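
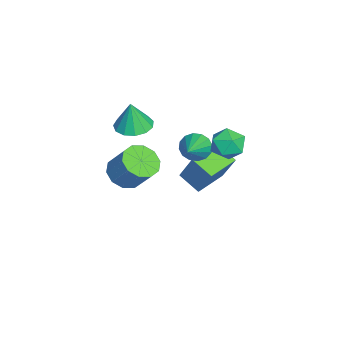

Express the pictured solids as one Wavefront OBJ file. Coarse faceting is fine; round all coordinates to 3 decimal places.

v 0.255 2.663 0.953
v 1.177 2.71 1.276
v 0.083 1.25 1.644
v 1.005 1.297 1.967
v 0.327 1.897 2.335
v 0.433 2.771 1.908
v 0.827 1.189 1.012
v 0.933 2.063 0.585
v 1.53 1.799 1.313
v 1.221 2.236 2.131
v 0.039 1.724 0.789
v -0.27 2.161 1.607
v -0.807 0.332 0.016
v -0.413 0.499 -0.695
v 0.927 0.108 0.924
v -0.464 0.881 -0.504
v -0.606 1.115 -0.173
v -0.803 1.14 0.208
v -1 0.948 0.538
v -1.146 0.591 0.728
v -1.201 0.165 0.727
v -1.15 -0.216 0.536
v -1.007 -0.451 0.205
v -0.811 -0.475 -0.176
v -0.613 -0.284 -0.506
v -0.468 0.073 -0.696
v -2.055 -0.573 -3.107
v -1.277 0.124 -1.273
v -3.48 0.492 -2.906
v -2.702 1.189 -1.073
v -1.398 0.431 -3.767
v -0.62 1.128 -1.934
v -2.823 1.496 -3.567
v -2.045 2.193 -1.733
v 3.007 -2.562 0.858
v 3.621 -2.06 0.265
v 4.206 -1.236 1.569
v 3.593 -1.738 2.162
v 3.096 -1.747 0.303
v 3.682 -0.923 1.607
v 2.538 -1.745 0.553
v 3.124 -0.922 1.857
v 2.158 -2.056 0.919
v 2.744 -1.232 2.224
v 2.103 -2.559 1.262
v 2.689 -1.736 2.567
v 2.394 -3.064 1.451
v 2.979 -2.24 2.755
v 2.918 -3.377 1.413
v 3.504 -2.553 2.717
v 3.476 -3.378 1.163
v 4.062 -2.555 2.467
v 3.856 -3.068 0.796
v 4.442 -2.244 2.101
v 3.911 -2.564 0.453
v 4.497 -1.741 1.758
v -1.366 -2.73 1.007
v -0.448 -3.082 0.884
v -1.194 -2.85 2.633
v -0.4 -2.527 0.92
v -0.659 -2.037 0.984
v -1.142 -1.767 1.054
v -1.696 -1.802 1.11
v -2.145 -2.133 1.133
v -2.347 -2.653 1.116
v -2.237 -3.197 1.064
v -1.85 -3.593 0.994
v -1.31 -3.715 0.928
v -0.787 -3.525 0.887
f 1 12 6
f 1 6 2
f 1 2 8
f 1 8 11
f 1 11 12
f 2 6 10
f 6 12 5
f 12 11 3
f 11 8 7
f 8 2 9
f 4 10 5
f 4 5 3
f 4 3 7
f 4 7 9
f 4 9 10
f 5 10 6
f 3 5 12
f 7 3 11
f 9 7 8
f 10 9 2
f 14 13 16
f 14 16 15
f 16 13 17
f 16 17 15
f 17 13 18
f 17 18 15
f 18 13 19
f 18 19 15
f 19 13 20
f 19 20 15
f 20 13 21
f 20 21 15
f 21 13 22
f 21 22 15
f 22 13 23
f 22 23 15
f 23 13 24
f 23 24 15
f 24 13 25
f 24 25 15
f 25 13 26
f 25 26 15
f 26 13 14
f 26 14 15
f 28 30 27
f 31 28 27
f 27 30 29
f 29 31 27
f 28 34 30
f 32 28 31
f 32 34 28
f 30 34 29
f 33 31 29
f 29 34 33
f 33 32 31
f 34 32 33
f 36 35 39
f 36 39 37
f 37 39 40
f 37 40 38
f 39 35 41
f 39 41 40
f 40 41 42
f 40 42 38
f 41 35 43
f 41 43 42
f 42 43 44
f 42 44 38
f 43 35 45
f 43 45 44
f 44 45 46
f 44 46 38
f 45 35 47
f 45 47 46
f 46 47 48
f 46 48 38
f 47 35 49
f 47 49 48
f 48 49 50
f 48 50 38
f 49 35 51
f 49 51 50
f 50 51 52
f 50 52 38
f 51 35 53
f 51 53 52
f 52 53 54
f 52 54 38
f 53 35 55
f 53 55 54
f 54 55 56
f 54 56 38
f 55 35 36
f 55 36 56
f 56 36 37
f 56 37 38
f 58 57 60
f 58 60 59
f 60 57 61
f 60 61 59
f 61 57 62
f 61 62 59
f 62 57 63
f 62 63 59
f 63 57 64
f 63 64 59
f 64 57 65
f 64 65 59
f 65 57 66
f 65 66 59
f 66 57 67
f 66 67 59
f 67 57 68
f 67 68 59
f 68 57 69
f 68 69 59
f 69 57 58
f 69 58 59



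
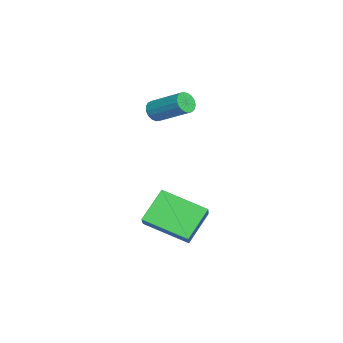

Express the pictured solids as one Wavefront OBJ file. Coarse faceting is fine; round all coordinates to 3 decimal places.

v 0.998 -2.764 -1.366
v 2.037 -2.692 -0.431
v 1.521 -0.769 -2.101
v 2.56 -0.697 -1.165
v 2.1 -3.483 -2.535
v 3.139 -3.411 -1.599
v 2.623 -1.488 -3.269
v 3.662 -1.416 -2.334
v -1.503 -3.371 2.345
v -1.121 -3.274 1.933
v -0.415 -1.852 2.922
v -0.797 -1.949 3.335
v -1.335 -3.118 1.863
v -0.628 -1.697 2.852
v -1.586 -3.021 1.903
v -0.88 -1.6 2.892
v -1.819 -3.004 2.044
v -1.113 -1.583 3.033
v -1.979 -3.071 2.255
v -1.273 -1.65 3.244
v -2.031 -3.206 2.486
v -1.324 -1.785 3.475
v -1.961 -3.379 2.685
v -1.255 -1.958 3.674
v -1.787 -3.55 2.806
v -1.08 -2.129 3.795
v -1.547 -3.68 2.822
v -0.841 -2.259 3.811
v -1.298 -3.739 2.729
v -0.591 -2.318 3.718
v -1.095 -3.714 2.547
v -0.389 -2.293 3.536
v -0.986 -3.61 2.32
v -0.28 -2.189 3.309
v -0.996 -3.451 2.098
v -0.289 -2.03 3.087
f 2 4 1
f 5 2 1
f 1 4 3
f 3 5 1
f 2 8 4
f 6 2 5
f 6 8 2
f 4 8 3
f 7 5 3
f 3 8 7
f 7 6 5
f 8 6 7
f 10 9 13
f 10 13 11
f 11 13 14
f 11 14 12
f 13 9 15
f 13 15 14
f 14 15 16
f 14 16 12
f 15 9 17
f 15 17 16
f 16 17 18
f 16 18 12
f 17 9 19
f 17 19 18
f 18 19 20
f 18 20 12
f 19 9 21
f 19 21 20
f 20 21 22
f 20 22 12
f 21 9 23
f 21 23 22
f 22 23 24
f 22 24 12
f 23 9 25
f 23 25 24
f 24 25 26
f 24 26 12
f 25 9 27
f 25 27 26
f 26 27 28
f 26 28 12
f 27 9 29
f 27 29 28
f 28 29 30
f 28 30 12
f 29 9 31
f 29 31 30
f 30 31 32
f 30 32 12
f 31 9 33
f 31 33 32
f 32 33 34
f 32 34 12
f 33 9 35
f 33 35 34
f 34 35 36
f 34 36 12
f 35 9 10
f 35 10 36
f 36 10 11
f 36 11 12



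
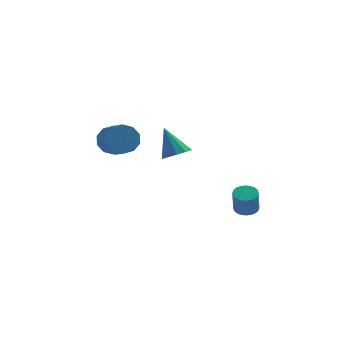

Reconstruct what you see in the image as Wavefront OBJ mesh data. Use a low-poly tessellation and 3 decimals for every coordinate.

v 2.881 -0.503 -2.471
v 3.468 -0.452 -2.447
v 3.466 -0.966 -1.286
v 2.879 -1.017 -1.309
v 3.402 -0.25 -2.358
v 3.4 -0.764 -1.197
v 3.256 -0.087 -2.286
v 3.255 -0.601 -1.125
v 3.054 0.013 -2.242
v 3.052 -0.501 -1.081
v 2.825 0.034 -2.233
v 2.823 -0.48 -1.072
v 2.604 -0.026 -2.26
v 2.602 -0.541 -1.099
v 2.426 -0.159 -2.319
v 2.424 -0.674 -1.158
v 2.317 -0.345 -2.401
v 2.315 -0.859 -1.24
v 2.294 -0.554 -2.494
v 2.292 -1.068 -1.333
v 2.36 -0.756 -2.583
v 2.358 -1.27 -1.422
v 2.505 -0.919 -2.655
v 2.504 -1.433 -1.494
v 2.708 -1.019 -2.699
v 2.706 -1.533 -1.538
v 2.937 -1.04 -2.708
v 2.935 -1.554 -1.547
v 3.158 -0.979 -2.681
v 3.156 -1.494 -1.52
v 3.336 -0.846 -2.622
v 3.334 -1.361 -1.461
v 3.445 -0.661 -2.54
v 3.443 -1.175 -1.379
v -3.374 0.831 0.989
v -2.974 1.314 1.577
v -2.387 0.192 2.1
v -2.786 -0.291 1.511
v -3.442 1.163 1.779
v -2.855 0.041 2.302
v -3.884 0.885 1.679
v -3.297 -0.237 2.201
v -4.131 0.587 1.315
v -3.544 -0.535 1.837
v -4.088 0.381 0.826
v -3.501 -0.741 1.349
v -3.773 0.348 0.4
v -3.186 -0.774 0.923
v -3.305 0.499 0.198
v -2.718 -0.623 0.721
v -2.863 0.777 0.299
v -2.276 -0.345 0.821
v -2.616 1.075 0.663
v -2.029 -0.047 1.185
v -2.659 1.281 1.151
v -2.072 0.159 1.674
v -0.156 -1.551 1.167
v 0.517 -1.611 1.493
v -0.804 -1.069 2.593
v 0.476 -1.18 1.328
v 0.193 -0.891 1.102
v -0.222 -0.854 0.9
v -0.613 -1.083 0.8
v -0.828 -1.491 0.84
v -0.787 -1.923 1.005
v -0.504 -2.212 1.232
v -0.089 -2.249 1.433
v 0.301 -2.02 1.533
f 2 1 5
f 2 5 3
f 3 5 6
f 3 6 4
f 5 1 7
f 5 7 6
f 6 7 8
f 6 8 4
f 7 1 9
f 7 9 8
f 8 9 10
f 8 10 4
f 9 1 11
f 9 11 10
f 10 11 12
f 10 12 4
f 11 1 13
f 11 13 12
f 12 13 14
f 12 14 4
f 13 1 15
f 13 15 14
f 14 15 16
f 14 16 4
f 15 1 17
f 15 17 16
f 16 17 18
f 16 18 4
f 17 1 19
f 17 19 18
f 18 19 20
f 18 20 4
f 19 1 21
f 19 21 20
f 20 21 22
f 20 22 4
f 21 1 23
f 21 23 22
f 22 23 24
f 22 24 4
f 23 1 25
f 23 25 24
f 24 25 26
f 24 26 4
f 25 1 27
f 25 27 26
f 26 27 28
f 26 28 4
f 27 1 29
f 27 29 28
f 28 29 30
f 28 30 4
f 29 1 31
f 29 31 30
f 30 31 32
f 30 32 4
f 31 1 33
f 31 33 32
f 32 33 34
f 32 34 4
f 33 1 2
f 33 2 34
f 34 2 3
f 34 3 4
f 36 35 39
f 36 39 37
f 37 39 40
f 37 40 38
f 39 35 41
f 39 41 40
f 40 41 42
f 40 42 38
f 41 35 43
f 41 43 42
f 42 43 44
f 42 44 38
f 43 35 45
f 43 45 44
f 44 45 46
f 44 46 38
f 45 35 47
f 45 47 46
f 46 47 48
f 46 48 38
f 47 35 49
f 47 49 48
f 48 49 50
f 48 50 38
f 49 35 51
f 49 51 50
f 50 51 52
f 50 52 38
f 51 35 53
f 51 53 52
f 52 53 54
f 52 54 38
f 53 35 55
f 53 55 54
f 54 55 56
f 54 56 38
f 55 35 36
f 55 36 56
f 56 36 37
f 56 37 38
f 58 57 60
f 58 60 59
f 60 57 61
f 60 61 59
f 61 57 62
f 61 62 59
f 62 57 63
f 62 63 59
f 63 57 64
f 63 64 59
f 64 57 65
f 64 65 59
f 65 57 66
f 65 66 59
f 66 57 67
f 66 67 59
f 67 57 68
f 67 68 59
f 68 57 58
f 68 58 59



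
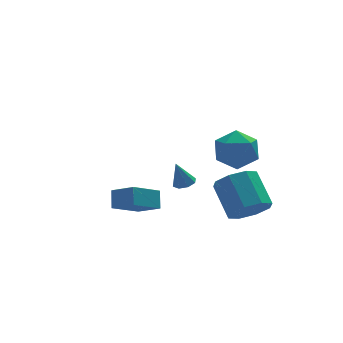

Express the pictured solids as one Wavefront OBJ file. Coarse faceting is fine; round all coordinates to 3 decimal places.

v 0.37 2.535 -1.419
v 0.935 2.536 -1.248
v -0.03 2.605 -0.101
v 0.775 2.952 -1.318
v 0.379 3.124 -1.448
v -0.023 2.951 -1.561
v -0.194 2.534 -1.591
v -0.035 2.118 -1.52
v 0.362 1.946 -1.391
v 0.764 2.119 -1.278
v 1.704 -2.812 -0.433
v 2.225 -2.185 -1.142
v 2.037 -0.642 0.084
v 1.516 -1.268 0.793
v 1.407 -2.188 -1.263
v 1.22 -0.645 -0.037
v 0.763 -2.556 -0.898
v 0.576 -1.013 0.328
v 0.67 -3.074 -0.261
v 0.483 -1.531 0.965
v 1.183 -3.438 0.276
v 0.995 -1.895 1.502
v 2 -3.435 0.397
v 1.813 -1.892 1.623
v 2.644 -3.067 0.032
v 2.457 -1.524 1.258
v 2.737 -2.549 -0.605
v 2.55 -1.006 0.621
v -4.067 -4.027 1.808
v -3.887 -3.403 2.528
v -4.792 -3.13 1.21
v -4.612 -2.505 1.93
v -2.708 -3.475 0.99
v -2.528 -2.85 1.71
v -3.433 -2.577 0.392
v -3.253 -1.953 1.112
v 0.51 -2.415 3.101
v 1.603 -2.723 3.107
v 0.197 -3.497 4.553
v 1.29 -3.805 4.559
v 0.998 -2.745 4.842
v 1.191 -2.076 3.945
v 0.609 -4.144 3.715
v 0.802 -3.475 2.818
v 1.664 -3.792 3.487
v 1.904 -2.927 4.183
v -0.104 -3.293 3.477
v 0.136 -2.428 4.173
f 2 1 4
f 2 4 3
f 4 1 5
f 4 5 3
f 5 1 6
f 5 6 3
f 6 1 7
f 6 7 3
f 7 1 8
f 7 8 3
f 8 1 9
f 8 9 3
f 9 1 10
f 9 10 3
f 10 1 2
f 10 2 3
f 12 11 15
f 12 15 13
f 13 15 16
f 13 16 14
f 15 11 17
f 15 17 16
f 16 17 18
f 16 18 14
f 17 11 19
f 17 19 18
f 18 19 20
f 18 20 14
f 19 11 21
f 19 21 20
f 20 21 22
f 20 22 14
f 21 11 23
f 21 23 22
f 22 23 24
f 22 24 14
f 23 11 25
f 23 25 24
f 24 25 26
f 24 26 14
f 25 11 27
f 25 27 26
f 26 27 28
f 26 28 14
f 27 11 12
f 27 12 28
f 28 12 13
f 28 13 14
f 30 32 29
f 33 30 29
f 29 32 31
f 31 33 29
f 30 36 32
f 34 30 33
f 34 36 30
f 32 36 31
f 35 33 31
f 31 36 35
f 35 34 33
f 36 34 35
f 37 48 42
f 37 42 38
f 37 38 44
f 37 44 47
f 37 47 48
f 38 42 46
f 42 48 41
f 48 47 39
f 47 44 43
f 44 38 45
f 40 46 41
f 40 41 39
f 40 39 43
f 40 43 45
f 40 45 46
f 41 46 42
f 39 41 48
f 43 39 47
f 45 43 44
f 46 45 38



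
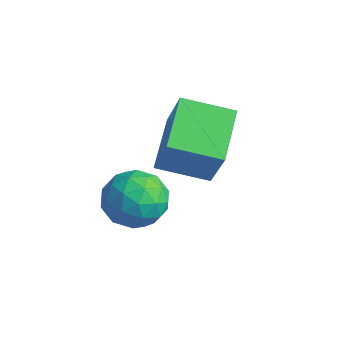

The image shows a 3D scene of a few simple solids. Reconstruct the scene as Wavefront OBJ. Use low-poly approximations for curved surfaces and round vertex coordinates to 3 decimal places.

v 0.848 2.844 2.186
v 1.758 2.622 3.919
v 2.073 4.085 1.702
v 2.983 3.863 3.436
v 2.017 1.377 1.384
v 2.927 1.155 3.118
v 3.242 2.618 0.901
v 4.152 2.396 2.634
v 0.868 1.386 -0.708
v 1.975 1.549 -0.955
v 1.345 0.271 0.695
v 2.452 0.434 0.448
v 1.828 1.294 0.876
v 1.533 1.984 0.009
v 1.787 -0.164 -0.269
v 1.492 0.526 -1.136
v 2.543 0.591 -0.684
v 2.568 1.492 0.024
v 0.752 0.328 -0.284
v 0.777 1.229 0.424
v 1.38 1.566 -0.954
v 1.94 0.254 0.694
v 1.573 0.76 0.946
v 2.224 0.856 0.801
v 1.12 1.821 -0.388
v 1.771 1.917 -0.533
v 1.684 1.767 0.543
v 1.549 -0.097 0.273
v 2.2 -0.001 0.128
v 1.096 0.964 -1.061
v 1.747 1.06 -1.206
v 1.636 0.053 -0.803
v 2.364 1.098 -0.94
v 2.645 0.443 -0.116
v 2.254 0.092 -0.537
v 2.081 0.497 -1.047
v 2.379 1.628 -0.524
v 2.659 0.972 0.3
v 2.293 1.478 0.552
v 2.119 1.883 0.043
v 2.713 1.065 -0.365
v 0.661 0.848 -0.56
v 0.941 0.192 0.264
v 1.201 -0.063 -0.303
v 1.027 0.342 -0.812
v 0.675 1.377 -0.144
v 0.956 0.722 0.68
v 1.239 1.323 0.787
v 1.066 1.728 0.277
v 0.607 0.755 0.105
f 2 4 1
f 5 2 1
f 1 4 3
f 3 5 1
f 2 8 4
f 6 2 5
f 6 8 2
f 4 8 3
f 7 5 3
f 3 8 7
f 7 6 5
f 8 6 7
f 9 46 25
f 46 20 49
f 25 49 14
f 46 49 25
f 9 25 21
f 25 14 26
f 21 26 10
f 25 26 21
f 9 21 30
f 21 10 31
f 30 31 16
f 21 31 30
f 9 30 42
f 30 16 45
f 42 45 19
f 30 45 42
f 9 42 46
f 42 19 50
f 46 50 20
f 42 50 46
f 10 26 37
f 26 14 40
f 37 40 18
f 26 40 37
f 14 49 27
f 49 20 48
f 27 48 13
f 49 48 27
f 20 50 47
f 50 19 43
f 47 43 11
f 50 43 47
f 19 45 44
f 45 16 32
f 44 32 15
f 45 32 44
f 16 31 36
f 31 10 33
f 36 33 17
f 31 33 36
f 12 38 24
f 38 18 39
f 24 39 13
f 38 39 24
f 12 24 22
f 24 13 23
f 22 23 11
f 24 23 22
f 12 22 29
f 22 11 28
f 29 28 15
f 22 28 29
f 12 29 34
f 29 15 35
f 34 35 17
f 29 35 34
f 12 34 38
f 34 17 41
f 38 41 18
f 34 41 38
f 13 39 27
f 39 18 40
f 27 40 14
f 39 40 27
f 11 23 47
f 23 13 48
f 47 48 20
f 23 48 47
f 15 28 44
f 28 11 43
f 44 43 19
f 28 43 44
f 17 35 36
f 35 15 32
f 36 32 16
f 35 32 36
f 18 41 37
f 41 17 33
f 37 33 10
f 41 33 37



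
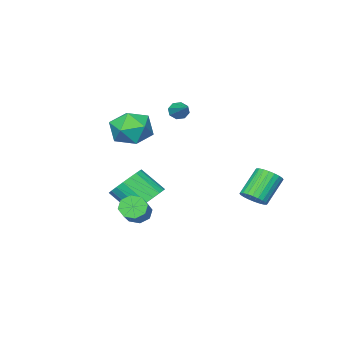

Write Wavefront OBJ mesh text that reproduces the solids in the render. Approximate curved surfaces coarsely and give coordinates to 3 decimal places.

v 2.13 -0.46 -2.95
v 2.614 -0.532 -3.451
v 3.954 0.688 -2.331
v 3.47 0.76 -1.83
v 2.296 -0.108 -3.532
v 3.636 1.112 -2.412
v 1.881 0.109 -3.272
v 3.221 1.329 -2.152
v 1.612 -0.007 -2.824
v 2.951 1.213 -1.704
v 1.646 -0.388 -2.449
v 2.986 0.832 -1.329
v 1.964 -0.812 -2.368
v 3.304 0.408 -1.248
v 2.379 -1.029 -2.628
v 3.719 0.191 -1.508
v 2.649 -0.913 -3.076
v 3.988 0.307 -1.956
v -3.151 -3.436 1.518
v -2.888 -3.317 1.038
v -2.329 -1.844 2.362
v -3.274 -3.132 1.064
v -3.587 -3.125 1.356
v -3.645 -3.3 1.743
v -3.413 -3.555 1.998
v -3.028 -3.74 1.972
v -2.714 -3.747 1.68
v -2.656 -3.572 1.293
v -2.238 2.814 -2.31
v -1.716 2.947 -1.817
v -2.881 2.838 -0.556
v -3.402 2.706 -1.05
v -1.805 3.211 -1.876
v -2.97 3.102 -0.616
v -1.959 3.415 -2.002
v -3.124 3.306 -0.741
v -2.156 3.527 -2.174
v -3.321 3.418 -0.913
v -2.366 3.531 -2.367
v -3.531 3.422 -1.107
v -2.556 3.425 -2.552
v -3.721 3.317 -1.291
v -2.697 3.227 -2.699
v -3.862 3.119 -1.439
v -2.768 2.966 -2.788
v -3.933 2.857 -1.527
v -2.759 2.682 -2.804
v -3.924 2.573 -1.543
v -2.67 2.418 -2.744
v -3.835 2.309 -1.484
v -2.516 2.214 -2.619
v -3.681 2.105 -1.358
v -2.319 2.102 -2.447
v -3.484 1.993 -1.186
v -2.109 2.098 -2.253
v -3.274 1.989 -0.993
v -1.919 2.203 -2.069
v -3.084 2.095 -0.808
v -1.778 2.401 -1.921
v -2.943 2.293 -0.661
v -1.707 2.663 -1.833
v -2.872 2.554 -0.572
v 1.491 -1.267 1.078
v 2.13 -1.666 1.984
v 0.09 -2.474 1.536
v 0.729 -2.873 2.442
v 0.29 -1.78 2.466
v 1.157 -1.034 2.183
v 1.063 -3.106 1.337
v 1.93 -2.36 1.054
v 1.866 -2.802 2.144
v 1.388 -1.983 2.841
v 0.832 -2.157 0.679
v 0.354 -1.338 1.376
v 0.578 -1.466 -3.02
v 1.207 -1.917 -3.759
v 1.73 -3.025 -2.64
v 1.102 -2.574 -1.9
v 1.477 -1.61 -3.583
v 2 -2.718 -2.463
v 1.592 -1.279 -3.309
v 2.115 -2.387 -2.189
v 1.531 -0.98 -2.985
v 2.054 -2.088 -1.865
v 1.306 -0.765 -2.667
v 1.829 -1.873 -1.547
v 0.955 -0.672 -2.41
v 1.478 -1.78 -1.29
v 0.539 -0.715 -2.259
v 1.062 -1.823 -1.139
v 0.129 -0.889 -2.239
v 0.653 -1.997 -1.119
v -0.202 -1.162 -2.354
v 0.321 -2.27 -1.234
v -0.399 -1.488 -2.585
v 0.124 -2.596 -1.465
v -0.427 -1.81 -2.891
v 0.097 -2.918 -1.771
v -0.281 -2.072 -3.219
v 0.243 -3.18 -2.099
v 0.014 -2.23 -3.512
v 0.537 -3.338 -2.392
v 0.406 -2.256 -3.721
v 0.929 -3.364 -2.601
v 0.828 -2.145 -3.808
v 1.351 -3.253 -2.688
f 2 1 5
f 2 5 3
f 3 5 6
f 3 6 4
f 5 1 7
f 5 7 6
f 6 7 8
f 6 8 4
f 7 1 9
f 7 9 8
f 8 9 10
f 8 10 4
f 9 1 11
f 9 11 10
f 10 11 12
f 10 12 4
f 11 1 13
f 11 13 12
f 12 13 14
f 12 14 4
f 13 1 15
f 13 15 14
f 14 15 16
f 14 16 4
f 15 1 17
f 15 17 16
f 16 17 18
f 16 18 4
f 17 1 2
f 17 2 18
f 18 2 3
f 18 3 4
f 20 19 22
f 20 22 21
f 22 19 23
f 22 23 21
f 23 19 24
f 23 24 21
f 24 19 25
f 24 25 21
f 25 19 26
f 25 26 21
f 26 19 27
f 26 27 21
f 27 19 28
f 27 28 21
f 28 19 20
f 28 20 21
f 30 29 33
f 30 33 31
f 31 33 34
f 31 34 32
f 33 29 35
f 33 35 34
f 34 35 36
f 34 36 32
f 35 29 37
f 35 37 36
f 36 37 38
f 36 38 32
f 37 29 39
f 37 39 38
f 38 39 40
f 38 40 32
f 39 29 41
f 39 41 40
f 40 41 42
f 40 42 32
f 41 29 43
f 41 43 42
f 42 43 44
f 42 44 32
f 43 29 45
f 43 45 44
f 44 45 46
f 44 46 32
f 45 29 47
f 45 47 46
f 46 47 48
f 46 48 32
f 47 29 49
f 47 49 48
f 48 49 50
f 48 50 32
f 49 29 51
f 49 51 50
f 50 51 52
f 50 52 32
f 51 29 53
f 51 53 52
f 52 53 54
f 52 54 32
f 53 29 55
f 53 55 54
f 54 55 56
f 54 56 32
f 55 29 57
f 55 57 56
f 56 57 58
f 56 58 32
f 57 29 59
f 57 59 58
f 58 59 60
f 58 60 32
f 59 29 61
f 59 61 60
f 60 61 62
f 60 62 32
f 61 29 30
f 61 30 62
f 62 30 31
f 62 31 32
f 63 74 68
f 63 68 64
f 63 64 70
f 63 70 73
f 63 73 74
f 64 68 72
f 68 74 67
f 74 73 65
f 73 70 69
f 70 64 71
f 66 72 67
f 66 67 65
f 66 65 69
f 66 69 71
f 66 71 72
f 67 72 68
f 65 67 74
f 69 65 73
f 71 69 70
f 72 71 64
f 76 75 79
f 76 79 77
f 77 79 80
f 77 80 78
f 79 75 81
f 79 81 80
f 80 81 82
f 80 82 78
f 81 75 83
f 81 83 82
f 82 83 84
f 82 84 78
f 83 75 85
f 83 85 84
f 84 85 86
f 84 86 78
f 85 75 87
f 85 87 86
f 86 87 88
f 86 88 78
f 87 75 89
f 87 89 88
f 88 89 90
f 88 90 78
f 89 75 91
f 89 91 90
f 90 91 92
f 90 92 78
f 91 75 93
f 91 93 92
f 92 93 94
f 92 94 78
f 93 75 95
f 93 95 94
f 94 95 96
f 94 96 78
f 95 75 97
f 95 97 96
f 96 97 98
f 96 98 78
f 97 75 99
f 97 99 98
f 98 99 100
f 98 100 78
f 99 75 101
f 99 101 100
f 100 101 102
f 100 102 78
f 101 75 103
f 101 103 102
f 102 103 104
f 102 104 78
f 103 75 105
f 103 105 104
f 104 105 106
f 104 106 78
f 105 75 76
f 105 76 106
f 106 76 77
f 106 77 78



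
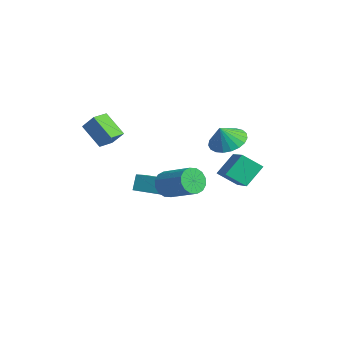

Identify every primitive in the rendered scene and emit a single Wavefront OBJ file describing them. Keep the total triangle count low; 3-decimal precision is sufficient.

v -0.402 -2.868 0.62
v -1.467 -3.359 1.649
v -0.84 -2.039 0.562
v -1.905 -2.53 1.59
v 0.205 -2.49 1.43
v -0.86 -2.981 2.458
v -0.233 -1.661 1.371
v -1.298 -2.152 2.4
v 0.984 2.739 -1.653
v 0.72 3.742 -0.625
v 1.485 3.636 -2.4
v 1.221 4.639 -1.372
v 2.759 2.401 -0.868
v 2.495 3.404 0.16
v 3.26 3.298 -1.615
v 2.996 4.301 -0.587
v 2.901 -0.697 -0.875
v 3.344 -1.03 -1.438
v 4.903 -0.356 -0.608
v 4.459 -0.023 -0.045
v 3.257 -0.656 -1.578
v 4.816 0.018 -0.749
v 3.075 -0.293 -1.531
v 4.634 0.381 -0.701
v 2.846 -0.038 -1.307
v 4.405 0.636 -0.478
v 2.632 0.04 -0.968
v 4.191 0.714 -0.138
v 2.489 -0.079 -0.604
v 4.048 0.594 0.226
v 2.457 -0.364 -0.312
v 4.016 0.31 0.518
v 2.544 -0.738 -0.171
v 4.103 -0.064 0.658
v 2.726 -1.101 -0.219
v 4.285 -0.427 0.611
v 2.955 -1.356 -0.442
v 4.514 -0.682 0.387
v 3.169 -1.434 -0.782
v 4.728 -0.76 0.048
v 3.312 -1.314 -1.146
v 4.871 -0.641 -0.316
v -2.973 0.356 -4.236
v -3.281 0.675 -3.317
v -1.483 1.597 -4.166
v -1.791 1.915 -3.247
v -2.369 -0.395 -3.773
v -2.677 -0.077 -2.854
v -0.879 0.845 -3.703
v -1.187 1.164 -2.784
v 1.375 3.143 0.72
v 2.108 2.57 0.302
v 1.545 2.617 1.74
v 2.327 2.907 0.439
v 2.38 3.284 0.625
v 2.26 3.638 0.827
v 1.987 3.905 1.011
v 1.608 4.041 1.144
v 1.189 4.021 1.204
v 0.801 3.85 1.18
v 0.513 3.556 1.077
v 0.374 3.191 0.912
v 0.408 2.818 0.714
v 0.609 2.5 0.517
v 0.942 2.294 0.355
v 1.351 2.235 0.256
v 1.763 2.332 0.237
f 2 4 1
f 5 2 1
f 1 4 3
f 3 5 1
f 2 8 4
f 6 2 5
f 6 8 2
f 4 8 3
f 7 5 3
f 3 8 7
f 7 6 5
f 8 6 7
f 10 12 9
f 13 10 9
f 9 12 11
f 11 13 9
f 10 16 12
f 14 10 13
f 14 16 10
f 12 16 11
f 15 13 11
f 11 16 15
f 15 14 13
f 16 14 15
f 18 17 21
f 18 21 19
f 19 21 22
f 19 22 20
f 21 17 23
f 21 23 22
f 22 23 24
f 22 24 20
f 23 17 25
f 23 25 24
f 24 25 26
f 24 26 20
f 25 17 27
f 25 27 26
f 26 27 28
f 26 28 20
f 27 17 29
f 27 29 28
f 28 29 30
f 28 30 20
f 29 17 31
f 29 31 30
f 30 31 32
f 30 32 20
f 31 17 33
f 31 33 32
f 32 33 34
f 32 34 20
f 33 17 35
f 33 35 34
f 34 35 36
f 34 36 20
f 35 17 37
f 35 37 36
f 36 37 38
f 36 38 20
f 37 17 39
f 37 39 38
f 38 39 40
f 38 40 20
f 39 17 41
f 39 41 40
f 40 41 42
f 40 42 20
f 41 17 18
f 41 18 42
f 42 18 19
f 42 19 20
f 44 46 43
f 47 44 43
f 43 46 45
f 45 47 43
f 44 50 46
f 48 44 47
f 48 50 44
f 46 50 45
f 49 47 45
f 45 50 49
f 49 48 47
f 50 48 49
f 52 51 54
f 52 54 53
f 54 51 55
f 54 55 53
f 55 51 56
f 55 56 53
f 56 51 57
f 56 57 53
f 57 51 58
f 57 58 53
f 58 51 59
f 58 59 53
f 59 51 60
f 59 60 53
f 60 51 61
f 60 61 53
f 61 51 62
f 61 62 53
f 62 51 63
f 62 63 53
f 63 51 64
f 63 64 53
f 64 51 65
f 64 65 53
f 65 51 66
f 65 66 53
f 66 51 67
f 66 67 53
f 67 51 52
f 67 52 53



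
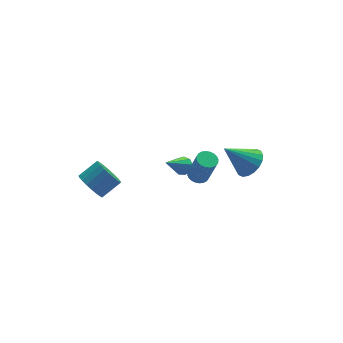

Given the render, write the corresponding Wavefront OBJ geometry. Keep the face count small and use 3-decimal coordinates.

v 4.289 -1.258 0.746
v 4.984 -1.08 1.384
v 2.951 -0.942 2.114
v 4.905 -0.694 1.218
v 4.705 -0.419 0.959
v 4.422 -0.311 0.658
v 4.113 -0.39 0.374
v 3.839 -0.641 0.163
v 3.653 -1.015 0.068
v 3.594 -1.436 0.107
v 3.673 -1.822 0.273
v 3.873 -2.096 0.532
v 4.156 -2.204 0.833
v 4.465 -2.125 1.117
v 4.739 -1.874 1.328
v 4.925 -1.501 1.423
v -3.244 2.66 -2.404
v -2.724 2.553 -3.179
v -1.595 2.772 -2.452
v -2.116 2.88 -1.676
v -2.796 2.937 -3.182
v -1.668 3.156 -2.455
v -2.946 3.274 -3.051
v -1.818 3.493 -2.324
v -3.148 3.504 -2.807
v -2.019 3.723 -2.08
v -3.366 3.588 -2.494
v -2.237 3.807 -1.767
v -3.563 3.512 -2.165
v -2.435 3.731 -1.438
v -3.705 3.289 -1.878
v -2.577 3.508 -1.151
v -3.767 2.957 -1.681
v -2.639 3.176 -0.954
v -3.739 2.574 -1.609
v -2.611 2.793 -0.882
v -3.625 2.206 -1.675
v -2.497 2.425 -0.948
v -3.446 1.916 -1.866
v -2.318 2.135 -1.139
v -3.231 1.755 -2.151
v -2.103 1.974 -1.424
v -3.019 1.751 -2.479
v -1.891 1.97 -1.752
v -2.846 1.904 -2.794
v -1.717 2.123 -2.067
v -2.741 2.188 -3.042
v -1.613 2.407 -2.315
v 0.743 -3.012 2.491
v 1.206 -3.299 2.322
v 1.499 -3.815 4
v 1.037 -3.528 4.169
v 1.293 -3.1 2.368
v 1.586 -3.615 4.046
v 1.296 -2.887 2.433
v 1.59 -3.402 4.111
v 1.215 -2.693 2.506
v 1.509 -3.209 4.185
v 1.063 -2.548 2.578
v 1.356 -3.064 4.256
v 0.861 -2.474 2.636
v 1.155 -2.989 4.314
v 0.642 -2.481 2.672
v 0.935 -2.997 4.35
v 0.438 -2.57 2.68
v 0.731 -3.085 4.358
v 0.281 -2.725 2.66
v 0.574 -3.241 4.338
v 0.194 -2.925 2.614
v 0.487 -3.44 4.292
v 0.19 -3.138 2.549
v 0.484 -3.653 4.227
v 0.271 -3.331 2.475
v 0.565 -3.847 4.154
v 0.424 -3.476 2.404
v 0.717 -3.992 4.082
v 0.625 -3.551 2.346
v 0.919 -4.066 4.024
v 0.845 -3.543 2.31
v 1.138 -4.059 3.988
v 1.049 -3.455 2.302
v 1.342 -3.97 3.98
v 2.053 2.756 -2.422
v 2.48 2.806 -2.004
v 0.787 2.004 -1.038
v 2.258 3.151 -2.02
v 1.94 3.311 -2.224
v 1.674 3.211 -2.52
v 1.586 2.898 -2.771
v 1.716 2.519 -2.858
v 2.003 2.25 -2.741
v 2.314 2.218 -2.475
v 2.502 2.438 -2.184
f 2 1 4
f 2 4 3
f 4 1 5
f 4 5 3
f 5 1 6
f 5 6 3
f 6 1 7
f 6 7 3
f 7 1 8
f 7 8 3
f 8 1 9
f 8 9 3
f 9 1 10
f 9 10 3
f 10 1 11
f 10 11 3
f 11 1 12
f 11 12 3
f 12 1 13
f 12 13 3
f 13 1 14
f 13 14 3
f 14 1 15
f 14 15 3
f 15 1 16
f 15 16 3
f 16 1 2
f 16 2 3
f 18 17 21
f 18 21 19
f 19 21 22
f 19 22 20
f 21 17 23
f 21 23 22
f 22 23 24
f 22 24 20
f 23 17 25
f 23 25 24
f 24 25 26
f 24 26 20
f 25 17 27
f 25 27 26
f 26 27 28
f 26 28 20
f 27 17 29
f 27 29 28
f 28 29 30
f 28 30 20
f 29 17 31
f 29 31 30
f 30 31 32
f 30 32 20
f 31 17 33
f 31 33 32
f 32 33 34
f 32 34 20
f 33 17 35
f 33 35 34
f 34 35 36
f 34 36 20
f 35 17 37
f 35 37 36
f 36 37 38
f 36 38 20
f 37 17 39
f 37 39 38
f 38 39 40
f 38 40 20
f 39 17 41
f 39 41 40
f 40 41 42
f 40 42 20
f 41 17 43
f 41 43 42
f 42 43 44
f 42 44 20
f 43 17 45
f 43 45 44
f 44 45 46
f 44 46 20
f 45 17 47
f 45 47 46
f 46 47 48
f 46 48 20
f 47 17 18
f 47 18 48
f 48 18 19
f 48 19 20
f 50 49 53
f 50 53 51
f 51 53 54
f 51 54 52
f 53 49 55
f 53 55 54
f 54 55 56
f 54 56 52
f 55 49 57
f 55 57 56
f 56 57 58
f 56 58 52
f 57 49 59
f 57 59 58
f 58 59 60
f 58 60 52
f 59 49 61
f 59 61 60
f 60 61 62
f 60 62 52
f 61 49 63
f 61 63 62
f 62 63 64
f 62 64 52
f 63 49 65
f 63 65 64
f 64 65 66
f 64 66 52
f 65 49 67
f 65 67 66
f 66 67 68
f 66 68 52
f 67 49 69
f 67 69 68
f 68 69 70
f 68 70 52
f 69 49 71
f 69 71 70
f 70 71 72
f 70 72 52
f 71 49 73
f 71 73 72
f 72 73 74
f 72 74 52
f 73 49 75
f 73 75 74
f 74 75 76
f 74 76 52
f 75 49 77
f 75 77 76
f 76 77 78
f 76 78 52
f 77 49 79
f 77 79 78
f 78 79 80
f 78 80 52
f 79 49 81
f 79 81 80
f 80 81 82
f 80 82 52
f 81 49 50
f 81 50 82
f 82 50 51
f 82 51 52
f 84 83 86
f 84 86 85
f 86 83 87
f 86 87 85
f 87 83 88
f 87 88 85
f 88 83 89
f 88 89 85
f 89 83 90
f 89 90 85
f 90 83 91
f 90 91 85
f 91 83 92
f 91 92 85
f 92 83 93
f 92 93 85
f 93 83 84
f 93 84 85



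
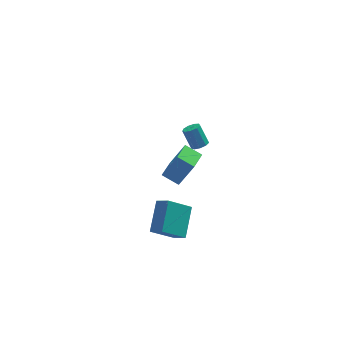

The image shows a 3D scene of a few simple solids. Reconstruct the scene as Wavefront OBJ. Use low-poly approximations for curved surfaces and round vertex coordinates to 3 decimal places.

v 1.551 -3.15 3.368
v 1.808 -2.713 3.214
v 1.426 -2.113 4.278
v 1.169 -2.55 4.432
v 1.468 -2.707 3.089
v 1.086 -2.107 4.153
v 1.167 -2.909 3.094
v 0.785 -2.309 4.158
v 1.045 -3.223 3.228
v 0.663 -2.623 4.292
v 1.161 -3.503 3.427
v 0.778 -2.903 4.491
v 1.458 -3.618 3.599
v 1.076 -3.018 4.663
v 1.8 -3.514 3.662
v 1.417 -2.914 4.727
v 2.025 -3.239 3.588
v 1.642 -2.639 4.653
v 2.028 -2.923 3.411
v 1.646 -2.323 4.475
v -0.058 -0.209 -2.417
v 0.804 -0.382 -0.621
v 0.643 0.958 -2.641
v 1.506 0.785 -0.845
v 0.814 -0.825 -2.895
v 1.677 -0.998 -1.099
v 1.516 0.342 -3.119
v 2.378 0.169 -1.323
v -0.052 -3.737 -4.713
v -1.432 -3.885 -3.599
v 0.627 -2.117 -3.656
v -0.753 -2.266 -2.542
v 0.513 -4.374 -4.098
v -0.867 -4.523 -2.984
v 1.192 -2.755 -3.041
v -0.188 -2.903 -1.927
f 2 1 5
f 2 5 3
f 3 5 6
f 3 6 4
f 5 1 7
f 5 7 6
f 6 7 8
f 6 8 4
f 7 1 9
f 7 9 8
f 8 9 10
f 8 10 4
f 9 1 11
f 9 11 10
f 10 11 12
f 10 12 4
f 11 1 13
f 11 13 12
f 12 13 14
f 12 14 4
f 13 1 15
f 13 15 14
f 14 15 16
f 14 16 4
f 15 1 17
f 15 17 16
f 16 17 18
f 16 18 4
f 17 1 19
f 17 19 18
f 18 19 20
f 18 20 4
f 19 1 2
f 19 2 20
f 20 2 3
f 20 3 4
f 22 24 21
f 25 22 21
f 21 24 23
f 23 25 21
f 22 28 24
f 26 22 25
f 26 28 22
f 24 28 23
f 27 25 23
f 23 28 27
f 27 26 25
f 28 26 27
f 30 32 29
f 33 30 29
f 29 32 31
f 31 33 29
f 30 36 32
f 34 30 33
f 34 36 30
f 32 36 31
f 35 33 31
f 31 36 35
f 35 34 33
f 36 34 35



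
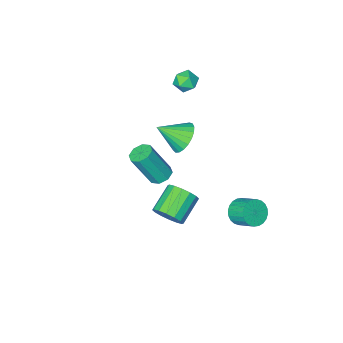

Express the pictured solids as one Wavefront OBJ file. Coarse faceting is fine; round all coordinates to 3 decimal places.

v 1.692 2.631 1.079
v 2.078 2.267 0.8
v 2.855 1.804 2.483
v 2.468 2.169 2.761
v 2.24 2.694 0.843
v 3.017 2.232 2.526
v 2.08 3.085 1.024
v 2.857 2.623 2.707
v 1.693 3.21 1.237
v 2.47 2.747 2.92
v 1.305 2.996 1.357
v 2.082 2.533 3.04
v 1.143 2.568 1.314
v 1.92 2.106 2.997
v 1.303 2.177 1.133
v 2.08 1.715 2.816
v 1.69 2.053 0.92
v 2.467 1.59 2.603
v -2.99 -1.956 2.326
v -2.453 -1.993 1.888
v -3.587 -2.627 1.652
v -3.05 -2.664 1.214
v -3.01 -2.967 1.837
v -2.641 -2.552 2.254
v -3.399 -2.068 1.286
v -3.03 -1.653 1.703
v -2.706 -2.062 1.245
v -2.466 -2.617 1.585
v -3.574 -2.003 1.955
v -3.334 -2.558 2.295
v -1.385 -0.098 -0.025
v -1.025 -0.474 -0.772
v -0.315 -0.762 0.825
v -0.838 -0.146 -0.751
v -0.746 0.191 -0.605
v -0.764 0.477 -0.358
v -0.889 0.665 -0.054
v -1.101 0.72 0.255
v -1.361 0.634 0.516
v -1.626 0.421 0.683
v -1.849 0.118 0.727
v -1.992 -0.221 0.642
v -2.03 -0.54 0.441
v -1.956 -0.782 0.16
v -1.784 -0.906 -0.154
v -1.543 -0.89 -0.445
v -1.275 -0.737 -0.664
v 2.272 4.047 -0.532
v 2.749 3.626 -0.065
v 1.565 3.111 0.679
v 1.088 3.533 0.212
v 2.71 3.987 0.123
v 1.526 3.472 0.867
v 2.553 4.364 0.135
v 1.369 3.849 0.879
v 2.321 4.657 -0.032
v 1.137 4.142 0.712
v 2.076 4.786 -0.333
v 0.892 4.271 0.411
v 1.883 4.718 -0.687
v 0.699 4.203 0.057
v 1.795 4.469 -0.999
v 0.611 3.954 -0.255
v 1.834 4.108 -1.187
v 0.65 3.593 -0.443
v 1.991 3.731 -1.199
v 0.807 3.216 -0.455
v 2.223 3.438 -1.032
v 1.039 2.923 -0.288
v 2.468 3.309 -0.731
v 1.284 2.794 0.013
v 2.661 3.377 -0.377
v 1.477 2.862 0.367
v -2.682 2.808 -4.158
v -2.227 2.544 -3.624
v -2.402 3.487 -3.008
v -2.858 3.752 -3.542
v -2.038 2.69 -3.794
v -2.213 3.633 -3.178
v -1.947 2.854 -4.019
v -2.122 3.797 -3.402
v -1.968 3.011 -4.265
v -2.143 3.954 -3.649
v -2.098 3.137 -4.495
v -2.273 4.08 -3.879
v -2.317 3.213 -4.673
v -2.492 4.156 -4.057
v -2.592 3.227 -4.773
v -2.767 4.17 -4.157
v -2.88 3.178 -4.78
v -3.055 4.121 -4.164
v -3.138 3.073 -4.692
v -3.313 4.016 -4.076
v -3.327 2.927 -4.522
v -3.502 3.87 -3.906
v -3.418 2.763 -4.298
v -3.593 3.706 -3.681
v -3.397 2.606 -4.051
v -3.572 3.549 -3.435
v -3.267 2.48 -3.821
v -3.442 3.423 -3.205
v -3.048 2.404 -3.643
v -3.223 3.347 -3.027
v -2.773 2.39 -3.543
v -2.948 3.333 -2.927
v -2.485 2.439 -3.536
v -2.66 3.382 -2.92
f 2 1 5
f 2 5 3
f 3 5 6
f 3 6 4
f 5 1 7
f 5 7 6
f 6 7 8
f 6 8 4
f 7 1 9
f 7 9 8
f 8 9 10
f 8 10 4
f 9 1 11
f 9 11 10
f 10 11 12
f 10 12 4
f 11 1 13
f 11 13 12
f 12 13 14
f 12 14 4
f 13 1 15
f 13 15 14
f 14 15 16
f 14 16 4
f 15 1 17
f 15 17 16
f 16 17 18
f 16 18 4
f 17 1 2
f 17 2 18
f 18 2 3
f 18 3 4
f 19 30 24
f 19 24 20
f 19 20 26
f 19 26 29
f 19 29 30
f 20 24 28
f 24 30 23
f 30 29 21
f 29 26 25
f 26 20 27
f 22 28 23
f 22 23 21
f 22 21 25
f 22 25 27
f 22 27 28
f 23 28 24
f 21 23 30
f 25 21 29
f 27 25 26
f 28 27 20
f 32 31 34
f 32 34 33
f 34 31 35
f 34 35 33
f 35 31 36
f 35 36 33
f 36 31 37
f 36 37 33
f 37 31 38
f 37 38 33
f 38 31 39
f 38 39 33
f 39 31 40
f 39 40 33
f 40 31 41
f 40 41 33
f 41 31 42
f 41 42 33
f 42 31 43
f 42 43 33
f 43 31 44
f 43 44 33
f 44 31 45
f 44 45 33
f 45 31 46
f 45 46 33
f 46 31 47
f 46 47 33
f 47 31 32
f 47 32 33
f 49 48 52
f 49 52 50
f 50 52 53
f 50 53 51
f 52 48 54
f 52 54 53
f 53 54 55
f 53 55 51
f 54 48 56
f 54 56 55
f 55 56 57
f 55 57 51
f 56 48 58
f 56 58 57
f 57 58 59
f 57 59 51
f 58 48 60
f 58 60 59
f 59 60 61
f 59 61 51
f 60 48 62
f 60 62 61
f 61 62 63
f 61 63 51
f 62 48 64
f 62 64 63
f 63 64 65
f 63 65 51
f 64 48 66
f 64 66 65
f 65 66 67
f 65 67 51
f 66 48 68
f 66 68 67
f 67 68 69
f 67 69 51
f 68 48 70
f 68 70 69
f 69 70 71
f 69 71 51
f 70 48 72
f 70 72 71
f 71 72 73
f 71 73 51
f 72 48 49
f 72 49 73
f 73 49 50
f 73 50 51
f 75 74 78
f 75 78 76
f 76 78 79
f 76 79 77
f 78 74 80
f 78 80 79
f 79 80 81
f 79 81 77
f 80 74 82
f 80 82 81
f 81 82 83
f 81 83 77
f 82 74 84
f 82 84 83
f 83 84 85
f 83 85 77
f 84 74 86
f 84 86 85
f 85 86 87
f 85 87 77
f 86 74 88
f 86 88 87
f 87 88 89
f 87 89 77
f 88 74 90
f 88 90 89
f 89 90 91
f 89 91 77
f 90 74 92
f 90 92 91
f 91 92 93
f 91 93 77
f 92 74 94
f 92 94 93
f 93 94 95
f 93 95 77
f 94 74 96
f 94 96 95
f 95 96 97
f 95 97 77
f 96 74 98
f 96 98 97
f 97 98 99
f 97 99 77
f 98 74 100
f 98 100 99
f 99 100 101
f 99 101 77
f 100 74 102
f 100 102 101
f 101 102 103
f 101 103 77
f 102 74 104
f 102 104 103
f 103 104 105
f 103 105 77
f 104 74 106
f 104 106 105
f 105 106 107
f 105 107 77
f 106 74 75
f 106 75 107
f 107 75 76
f 107 76 77



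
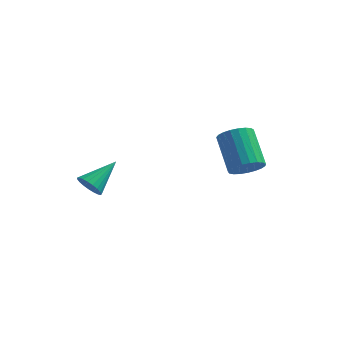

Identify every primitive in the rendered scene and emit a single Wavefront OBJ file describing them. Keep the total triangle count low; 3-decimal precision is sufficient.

v 3.46 2.489 1.518
v 3.881 2.261 2.042
v 3.201 3.403 3.086
v 2.78 3.631 2.562
v 4.046 2.472 1.918
v 3.366 3.614 2.962
v 4.11 2.686 1.725
v 3.43 3.828 2.769
v 4.061 2.866 1.496
v 3.381 4.008 2.541
v 3.908 2.981 1.271
v 3.229 4.123 2.316
v 3.678 3.011 1.089
v 2.999 4.153 2.133
v 3.41 2.951 0.981
v 2.731 4.093 2.025
v 3.151 2.81 0.965
v 2.471 3.952 2.01
v 2.945 2.615 1.046
v 2.265 3.757 2.09
v 2.828 2.397 1.207
v 2.148 3.539 2.252
v 2.82 2.195 1.423
v 2.141 3.337 2.467
v 2.923 2.045 1.655
v 2.244 3.187 2.699
v 3.119 1.971 1.863
v 2.439 3.113 2.907
v 3.374 1.986 2.012
v 2.694 3.128 3.056
v 3.643 2.089 2.075
v 2.964 3.231 3.119
v -1.385 -1.293 2.286
v -1.155 -1.675 2.625
v -0.695 -0.247 2.994
v -0.998 -1.662 2.454
v -0.908 -1.585 2.253
v -0.9 -1.459 2.058
v -0.977 -1.303 1.902
v -1.123 -1.146 1.813
v -1.315 -1.014 1.805
v -1.519 -0.931 1.881
v -1.7 -0.91 2.026
v -1.826 -0.956 2.216
v -1.876 -1.06 2.418
v -1.841 -1.204 2.598
v -1.727 -1.364 2.723
v -1.554 -1.512 2.773
v -1.352 -1.621 2.738
f 2 1 5
f 2 5 3
f 3 5 6
f 3 6 4
f 5 1 7
f 5 7 6
f 6 7 8
f 6 8 4
f 7 1 9
f 7 9 8
f 8 9 10
f 8 10 4
f 9 1 11
f 9 11 10
f 10 11 12
f 10 12 4
f 11 1 13
f 11 13 12
f 12 13 14
f 12 14 4
f 13 1 15
f 13 15 14
f 14 15 16
f 14 16 4
f 15 1 17
f 15 17 16
f 16 17 18
f 16 18 4
f 17 1 19
f 17 19 18
f 18 19 20
f 18 20 4
f 19 1 21
f 19 21 20
f 20 21 22
f 20 22 4
f 21 1 23
f 21 23 22
f 22 23 24
f 22 24 4
f 23 1 25
f 23 25 24
f 24 25 26
f 24 26 4
f 25 1 27
f 25 27 26
f 26 27 28
f 26 28 4
f 27 1 29
f 27 29 28
f 28 29 30
f 28 30 4
f 29 1 31
f 29 31 30
f 30 31 32
f 30 32 4
f 31 1 2
f 31 2 32
f 32 2 3
f 32 3 4
f 34 33 36
f 34 36 35
f 36 33 37
f 36 37 35
f 37 33 38
f 37 38 35
f 38 33 39
f 38 39 35
f 39 33 40
f 39 40 35
f 40 33 41
f 40 41 35
f 41 33 42
f 41 42 35
f 42 33 43
f 42 43 35
f 43 33 44
f 43 44 35
f 44 33 45
f 44 45 35
f 45 33 46
f 45 46 35
f 46 33 47
f 46 47 35
f 47 33 48
f 47 48 35
f 48 33 49
f 48 49 35
f 49 33 34
f 49 34 35



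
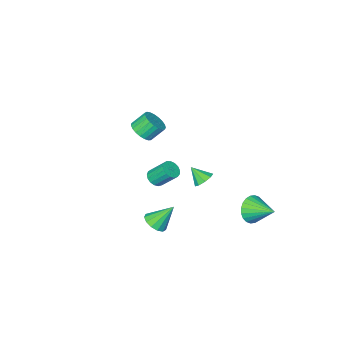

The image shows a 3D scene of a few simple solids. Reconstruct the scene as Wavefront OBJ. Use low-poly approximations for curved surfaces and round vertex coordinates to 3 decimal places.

v -3.123 3.246 -3.408
v -2.67 3.656 -4.123
v -3.477 4.714 -2.792
v -3.01 3.631 -4.258
v -3.367 3.547 -4.264
v -3.687 3.418 -4.14
v -3.921 3.262 -3.904
v -4.033 3.104 -3.593
v -4.007 2.968 -3.254
v -3.847 2.874 -2.937
v -3.576 2.837 -2.693
v -3.236 2.862 -2.557
v -2.879 2.946 -2.551
v -2.559 3.075 -2.676
v -2.325 3.231 -2.911
v -2.212 3.389 -3.223
v -2.238 3.525 -3.562
v -2.399 3.619 -3.878
v -0.573 -3.699 0.015
v 0.049 -3.362 0.389
v -0.646 -3.004 1.22
v -1.267 -3.341 0.845
v -0.057 -3.114 0.194
v -0.751 -2.756 1.024
v -0.252 -2.968 -0.032
v -0.946 -2.61 0.798
v -0.503 -2.947 -0.25
v -1.197 -2.59 0.58
v -0.765 -3.057 -0.422
v -1.459 -2.699 0.408
v -0.994 -3.278 -0.519
v -1.689 -2.92 0.311
v -1.151 -3.572 -0.523
v -1.845 -3.214 0.307
v -1.207 -3.887 -0.435
v -1.902 -3.529 0.396
v -1.154 -4.17 -0.268
v -1.848 -3.812 0.562
v -1 -4.372 -0.053
v -1.695 -4.014 0.778
v -0.773 -4.457 0.174
v -1.467 -4.099 1.005
v -0.51 -4.411 0.374
v -1.205 -4.053 1.204
v -0.259 -4.242 0.511
v -0.953 -3.884 1.342
v -0.062 -3.979 0.563
v -0.756 -3.621 1.393
v 0.047 -3.668 0.52
v -0.647 -3.31 1.35
v 2.083 1.339 -3.253
v 2.569 0.997 -2.779
v 1.217 1.861 -1.987
v 2.719 1.393 -2.839
v 2.667 1.772 -3.031
v 2.43 2.014 -3.293
v 2.083 2.042 -3.542
v 1.736 1.847 -3.7
v 1.499 1.49 -3.715
v 1.448 1.086 -3.584
v 1.598 0.762 -3.347
v 1.903 0.621 -3.081
v 2.265 0.709 -2.869
v -0.22 2.624 0.107
v 0.072 3.109 0.405
v 0.14 1.936 0.873
v -0.336 3.064 0.557
v -0.69 2.813 0.498
v -0.824 2.474 0.256
v -0.675 2.204 -0.056
v -0.313 2.131 -0.291
v 0.093 2.289 -0.34
v 0.352 2.603 -0.18
v 0.344 2.927 0.114
v 3.122 2.876 2.035
v 3.499 3.277 1.886
v 3.055 4.064 2.875
v 2.678 3.664 3.025
v 3.278 3.337 1.739
v 2.834 4.125 2.728
v 3.021 3.292 1.659
v 2.577 4.08 2.648
v 2.787 3.152 1.666
v 2.343 3.939 2.655
v 2.63 2.948 1.757
v 2.186 3.736 2.746
v 2.586 2.729 1.912
v 2.141 3.516 2.901
v 2.664 2.542 2.096
v 2.22 3.33 3.085
v 2.847 2.433 2.265
v 2.403 3.22 3.254
v 3.094 2.425 2.382
v 2.65 3.212 3.371
v 3.347 2.52 2.42
v 2.902 3.308 3.409
v 3.548 2.697 2.369
v 3.104 3.485 3.358
v 3.652 2.915 2.242
v 3.208 3.703 3.231
v 3.634 3.124 2.068
v 3.19 3.912 3.057
f 2 1 4
f 2 4 3
f 4 1 5
f 4 5 3
f 5 1 6
f 5 6 3
f 6 1 7
f 6 7 3
f 7 1 8
f 7 8 3
f 8 1 9
f 8 9 3
f 9 1 10
f 9 10 3
f 10 1 11
f 10 11 3
f 11 1 12
f 11 12 3
f 12 1 13
f 12 13 3
f 13 1 14
f 13 14 3
f 14 1 15
f 14 15 3
f 15 1 16
f 15 16 3
f 16 1 17
f 16 17 3
f 17 1 18
f 17 18 3
f 18 1 2
f 18 2 3
f 20 19 23
f 20 23 21
f 21 23 24
f 21 24 22
f 23 19 25
f 23 25 24
f 24 25 26
f 24 26 22
f 25 19 27
f 25 27 26
f 26 27 28
f 26 28 22
f 27 19 29
f 27 29 28
f 28 29 30
f 28 30 22
f 29 19 31
f 29 31 30
f 30 31 32
f 30 32 22
f 31 19 33
f 31 33 32
f 32 33 34
f 32 34 22
f 33 19 35
f 33 35 34
f 34 35 36
f 34 36 22
f 35 19 37
f 35 37 36
f 36 37 38
f 36 38 22
f 37 19 39
f 37 39 38
f 38 39 40
f 38 40 22
f 39 19 41
f 39 41 40
f 40 41 42
f 40 42 22
f 41 19 43
f 41 43 42
f 42 43 44
f 42 44 22
f 43 19 45
f 43 45 44
f 44 45 46
f 44 46 22
f 45 19 47
f 45 47 46
f 46 47 48
f 46 48 22
f 47 19 49
f 47 49 48
f 48 49 50
f 48 50 22
f 49 19 20
f 49 20 50
f 50 20 21
f 50 21 22
f 52 51 54
f 52 54 53
f 54 51 55
f 54 55 53
f 55 51 56
f 55 56 53
f 56 51 57
f 56 57 53
f 57 51 58
f 57 58 53
f 58 51 59
f 58 59 53
f 59 51 60
f 59 60 53
f 60 51 61
f 60 61 53
f 61 51 62
f 61 62 53
f 62 51 63
f 62 63 53
f 63 51 52
f 63 52 53
f 65 64 67
f 65 67 66
f 67 64 68
f 67 68 66
f 68 64 69
f 68 69 66
f 69 64 70
f 69 70 66
f 70 64 71
f 70 71 66
f 71 64 72
f 71 72 66
f 72 64 73
f 72 73 66
f 73 64 74
f 73 74 66
f 74 64 65
f 74 65 66
f 76 75 79
f 76 79 77
f 77 79 80
f 77 80 78
f 79 75 81
f 79 81 80
f 80 81 82
f 80 82 78
f 81 75 83
f 81 83 82
f 82 83 84
f 82 84 78
f 83 75 85
f 83 85 84
f 84 85 86
f 84 86 78
f 85 75 87
f 85 87 86
f 86 87 88
f 86 88 78
f 87 75 89
f 87 89 88
f 88 89 90
f 88 90 78
f 89 75 91
f 89 91 90
f 90 91 92
f 90 92 78
f 91 75 93
f 91 93 92
f 92 93 94
f 92 94 78
f 93 75 95
f 93 95 94
f 94 95 96
f 94 96 78
f 95 75 97
f 95 97 96
f 96 97 98
f 96 98 78
f 97 75 99
f 97 99 98
f 98 99 100
f 98 100 78
f 99 75 101
f 99 101 100
f 100 101 102
f 100 102 78
f 101 75 76
f 101 76 102
f 102 76 77
f 102 77 78



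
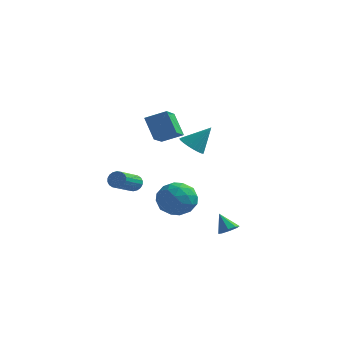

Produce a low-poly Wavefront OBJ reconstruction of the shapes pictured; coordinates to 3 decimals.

v -1.918 -0.265 3.898
v -0.782 0.171 4.435
v -2.163 1.168 3.254
v -1.027 1.604 3.791
v -1.113 -0.724 2.569
v 0.023 -0.288 3.106
v -1.358 0.709 1.925
v -0.222 1.145 2.462
v -3.637 1.714 -1.916
v -3.275 1.487 -2.338
v -3.401 -0.261 -1.506
v -3.763 -0.034 -1.084
v -3.104 1.565 -2.148
v -3.23 -0.183 -1.316
v -3.038 1.672 -1.912
v -3.165 -0.076 -1.08
v -3.091 1.788 -1.678
v -3.218 0.04 -0.846
v -3.252 1.889 -1.49
v -3.379 0.141 -0.658
v -3.489 1.955 -1.387
v -3.616 0.207 -0.555
v -3.756 1.974 -1.388
v -3.882 0.226 -0.556
v -3.999 1.941 -1.494
v -4.125 0.193 -0.662
v -4.17 1.863 -1.684
v -4.296 0.115 -0.852
v -4.235 1.756 -1.92
v -4.362 0.008 -1.088
v -4.182 1.64 -2.154
v -4.309 -0.108 -1.322
v -4.021 1.539 -2.342
v -4.148 -0.209 -1.51
v -3.784 1.473 -2.445
v -3.911 -0.275 -1.613
v -3.518 1.454 -2.444
v -3.644 -0.294 -1.612
v 1.196 -0.842 2.454
v 1.897 -1.138 2.121
v 2.064 -0.238 3.746
v 1.885 -0.842 1.991
v 1.768 -0.546 1.931
v 1.564 -0.295 1.95
v 1.304 -0.127 2.047
v 1.028 -0.069 2.205
v 0.777 -0.128 2.401
v 0.59 -0.296 2.605
v 0.495 -0.547 2.786
v 0.507 -0.843 2.917
v 0.624 -1.139 2.977
v 0.828 -1.39 2.957
v 1.088 -1.557 2.861
v 1.364 -1.616 2.703
v 1.615 -1.557 2.507
v 1.802 -1.389 2.303
v 0.313 1.097 -1.68
v 1.026 0.252 -2.245
v -1.226 -0.192 -1.695
v -0.513 -1.037 -2.26
v -0.287 -0.723 -1.081
v 0.664 0.074 -1.072
v -0.864 -0.014 -2.868
v 0.087 0.783 -2.859
v 0.298 -0.434 -2.98
v 0.655 -0.872 -1.875
v -0.855 0.932 -2.065
v -0.498 0.494 -0.96
v 0.805 0.788 -1.962
v -1.005 -0.728 -1.978
v -0.871 -0.543 -1.285
v -0.453 -1.039 -1.618
v 0.592 0.683 -1.272
v 1.011 0.186 -1.604
v 0.239 -0.387 -0.92
v -1.211 -0.126 -2.336
v -0.792 -0.623 -2.668
v 0.253 1.099 -2.322
v 0.671 0.603 -2.655
v -0.439 0.447 -3.02
v 0.795 -0.112 -2.725
v -0.109 -0.869 -2.734
v -0.315 -0.268 -3.091
v 0.244 0.2 -3.086
v 1.005 -0.37 -2.076
v 0.101 -1.127 -2.085
v 0.234 -0.943 -1.392
v 0.793 -0.475 -1.386
v 0.577 -0.773 -2.508
v -0.301 1.187 -1.855
v -1.205 0.43 -1.864
v -0.993 0.535 -2.554
v -0.434 1.003 -2.548
v -0.091 0.929 -1.206
v -0.995 0.172 -1.215
v -0.444 -0.14 -0.854
v 0.115 0.328 -0.849
v -0.777 0.833 -1.432
v 4.208 -2.596 -2.602
v 4.665 -2.752 -2.228
v 3.512 -2.324 -1.638
v 4.677 -2.301 -2.346
v 4.415 -2.023 -2.615
v 4.032 -2.081 -2.875
v 3.752 -2.441 -2.976
v 3.74 -2.892 -2.857
v 4.002 -3.17 -2.589
v 4.385 -3.112 -2.328
f 2 4 1
f 5 2 1
f 1 4 3
f 3 5 1
f 2 8 4
f 6 2 5
f 6 8 2
f 4 8 3
f 7 5 3
f 3 8 7
f 7 6 5
f 8 6 7
f 10 9 13
f 10 13 11
f 11 13 14
f 11 14 12
f 13 9 15
f 13 15 14
f 14 15 16
f 14 16 12
f 15 9 17
f 15 17 16
f 16 17 18
f 16 18 12
f 17 9 19
f 17 19 18
f 18 19 20
f 18 20 12
f 19 9 21
f 19 21 20
f 20 21 22
f 20 22 12
f 21 9 23
f 21 23 22
f 22 23 24
f 22 24 12
f 23 9 25
f 23 25 24
f 24 25 26
f 24 26 12
f 25 9 27
f 25 27 26
f 26 27 28
f 26 28 12
f 27 9 29
f 27 29 28
f 28 29 30
f 28 30 12
f 29 9 31
f 29 31 30
f 30 31 32
f 30 32 12
f 31 9 33
f 31 33 32
f 32 33 34
f 32 34 12
f 33 9 35
f 33 35 34
f 34 35 36
f 34 36 12
f 35 9 37
f 35 37 36
f 36 37 38
f 36 38 12
f 37 9 10
f 37 10 38
f 38 10 11
f 38 11 12
f 40 39 42
f 40 42 41
f 42 39 43
f 42 43 41
f 43 39 44
f 43 44 41
f 44 39 45
f 44 45 41
f 45 39 46
f 45 46 41
f 46 39 47
f 46 47 41
f 47 39 48
f 47 48 41
f 48 39 49
f 48 49 41
f 49 39 50
f 49 50 41
f 50 39 51
f 50 51 41
f 51 39 52
f 51 52 41
f 52 39 53
f 52 53 41
f 53 39 54
f 53 54 41
f 54 39 55
f 54 55 41
f 55 39 56
f 55 56 41
f 56 39 40
f 56 40 41
f 57 94 73
f 94 68 97
f 73 97 62
f 94 97 73
f 57 73 69
f 73 62 74
f 69 74 58
f 73 74 69
f 57 69 78
f 69 58 79
f 78 79 64
f 69 79 78
f 57 78 90
f 78 64 93
f 90 93 67
f 78 93 90
f 57 90 94
f 90 67 98
f 94 98 68
f 90 98 94
f 58 74 85
f 74 62 88
f 85 88 66
f 74 88 85
f 62 97 75
f 97 68 96
f 75 96 61
f 97 96 75
f 68 98 95
f 98 67 91
f 95 91 59
f 98 91 95
f 67 93 92
f 93 64 80
f 92 80 63
f 93 80 92
f 64 79 84
f 79 58 81
f 84 81 65
f 79 81 84
f 60 86 72
f 86 66 87
f 72 87 61
f 86 87 72
f 60 72 70
f 72 61 71
f 70 71 59
f 72 71 70
f 60 70 77
f 70 59 76
f 77 76 63
f 70 76 77
f 60 77 82
f 77 63 83
f 82 83 65
f 77 83 82
f 60 82 86
f 82 65 89
f 86 89 66
f 82 89 86
f 61 87 75
f 87 66 88
f 75 88 62
f 87 88 75
f 59 71 95
f 71 61 96
f 95 96 68
f 71 96 95
f 63 76 92
f 76 59 91
f 92 91 67
f 76 91 92
f 65 83 84
f 83 63 80
f 84 80 64
f 83 80 84
f 66 89 85
f 89 65 81
f 85 81 58
f 89 81 85
f 100 99 102
f 100 102 101
f 102 99 103
f 102 103 101
f 103 99 104
f 103 104 101
f 104 99 105
f 104 105 101
f 105 99 106
f 105 106 101
f 106 99 107
f 106 107 101
f 107 99 108
f 107 108 101
f 108 99 100
f 108 100 101



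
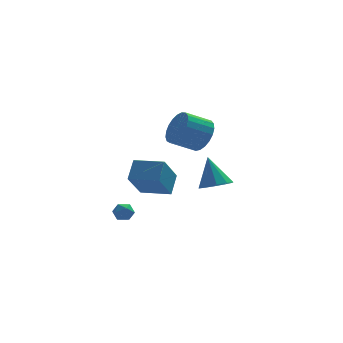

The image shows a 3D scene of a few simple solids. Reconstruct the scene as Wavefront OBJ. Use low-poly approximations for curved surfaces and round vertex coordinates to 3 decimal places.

v -0.926 2.231 -3.228
v -0.369 2.226 -2.932
v -1.231 1.434 -2.668
v -0.674 1.429 -2.372
v -1.078 1.902 -2.273
v -0.89 2.395 -2.62
v -0.71 1.265 -2.98
v -0.522 1.758 -3.327
v -0.235 1.628 -2.78
v -0.463 2.023 -2.343
v -1.137 1.637 -3.257
v -1.365 2.032 -2.82
v 2.949 -1.181 3.47
v 3.449 -1.813 4.128
v 2.15 -2.131 4.808
v 1.651 -1.499 4.15
v 3.465 -1.435 4.336
v 2.167 -1.752 5.017
v 3.393 -1.012 4.395
v 2.094 -1.33 5.076
v 3.244 -0.619 4.294
v 1.945 -0.937 4.974
v 3.044 -0.323 4.05
v 1.745 -0.641 4.731
v 2.827 -0.176 3.706
v 1.529 -0.493 4.387
v 2.632 -0.202 3.321
v 1.333 -0.52 4.002
v 2.491 -0.398 2.962
v 1.193 -0.715 3.642
v 2.43 -0.729 2.69
v 1.132 -1.046 3.371
v 2.459 -1.138 2.554
v 1.16 -1.456 3.234
v 2.572 -1.555 2.575
v 1.274 -1.872 3.256
v 2.751 -1.907 2.752
v 1.452 -2.225 3.432
v 2.964 -2.134 3.052
v 1.665 -2.451 3.733
v 3.174 -2.196 3.425
v 1.875 -2.513 4.105
v 3.346 -2.082 3.805
v 2.047 -2.4 4.486
v 0.032 1.169 -1.189
v -0.69 -0.163 0.264
v 0.384 2.038 -0.218
v -0.339 0.705 1.236
v 1.539 0.455 -1.096
v 0.816 -0.878 0.358
v 1.89 1.323 -0.124
v 1.168 -0.009 1.329
v 3.984 2.1 -1.166
v 4.581 2.812 -1.365
v 3.636 2.88 0.566
v 4.045 2.97 -1.544
v 3.485 2.796 -1.579
v 3.116 2.356 -1.455
v 3.078 1.819 -1.221
v 3.387 1.389 -0.966
v 3.923 1.231 -0.787
v 4.483 1.405 -0.753
v 4.852 1.845 -0.876
v 4.89 2.382 -1.11
f 1 12 6
f 1 6 2
f 1 2 8
f 1 8 11
f 1 11 12
f 2 6 10
f 6 12 5
f 12 11 3
f 11 8 7
f 8 2 9
f 4 10 5
f 4 5 3
f 4 3 7
f 4 7 9
f 4 9 10
f 5 10 6
f 3 5 12
f 7 3 11
f 9 7 8
f 10 9 2
f 14 13 17
f 14 17 15
f 15 17 18
f 15 18 16
f 17 13 19
f 17 19 18
f 18 19 20
f 18 20 16
f 19 13 21
f 19 21 20
f 20 21 22
f 20 22 16
f 21 13 23
f 21 23 22
f 22 23 24
f 22 24 16
f 23 13 25
f 23 25 24
f 24 25 26
f 24 26 16
f 25 13 27
f 25 27 26
f 26 27 28
f 26 28 16
f 27 13 29
f 27 29 28
f 28 29 30
f 28 30 16
f 29 13 31
f 29 31 30
f 30 31 32
f 30 32 16
f 31 13 33
f 31 33 32
f 32 33 34
f 32 34 16
f 33 13 35
f 33 35 34
f 34 35 36
f 34 36 16
f 35 13 37
f 35 37 36
f 36 37 38
f 36 38 16
f 37 13 39
f 37 39 38
f 38 39 40
f 38 40 16
f 39 13 41
f 39 41 40
f 40 41 42
f 40 42 16
f 41 13 43
f 41 43 42
f 42 43 44
f 42 44 16
f 43 13 14
f 43 14 44
f 44 14 15
f 44 15 16
f 46 48 45
f 49 46 45
f 45 48 47
f 47 49 45
f 46 52 48
f 50 46 49
f 50 52 46
f 48 52 47
f 51 49 47
f 47 52 51
f 51 50 49
f 52 50 51
f 54 53 56
f 54 56 55
f 56 53 57
f 56 57 55
f 57 53 58
f 57 58 55
f 58 53 59
f 58 59 55
f 59 53 60
f 59 60 55
f 60 53 61
f 60 61 55
f 61 53 62
f 61 62 55
f 62 53 63
f 62 63 55
f 63 53 64
f 63 64 55
f 64 53 54
f 64 54 55



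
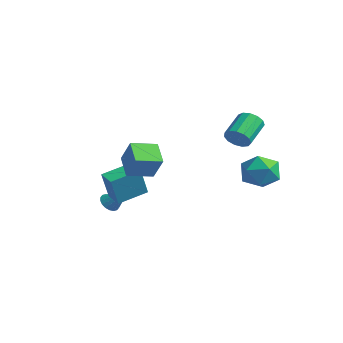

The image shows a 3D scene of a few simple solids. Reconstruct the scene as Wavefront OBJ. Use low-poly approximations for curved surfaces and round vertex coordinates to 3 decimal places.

v 2.025 -4.143 2.076
v 0.841 -3.797 2.876
v 2.288 -2.696 1.838
v 1.104 -2.35 2.637
v 2.936 -4.09 3.403
v 1.752 -3.744 4.202
v 3.199 -2.643 3.164
v 2.015 -2.297 3.964
v -1.092 -3.508 -0.511
v -0.77 -4.109 1.273
v -0.972 -1.8 0.042
v -0.65 -2.4 1.827
v -0.03 -3.52 -0.707
v 0.292 -4.12 1.078
v 0.09 -1.811 -0.153
v 0.412 -2.412 1.631
v 1.707 2.697 3.408
v 2.331 2.712 3.893
v 1.596 4.018 4.797
v 0.973 4.003 4.312
v 2.423 2.994 3.561
v 1.688 4.3 4.465
v 2.289 3.182 3.18
v 1.554 4.487 4.085
v 1.969 3.216 2.872
v 1.234 4.521 3.777
v 1.567 3.085 2.734
v 0.832 4.39 3.638
v 1.209 2.831 2.81
v 0.474 4.137 3.714
v 1.01 2.535 3.075
v 0.275 3.84 3.98
v 1.032 2.29 3.446
v 0.297 3.596 4.351
v 1.268 2.175 3.805
v 0.533 3.48 4.71
v 1.644 2.225 4.038
v 0.909 3.531 4.942
v 2.04 2.426 4.071
v 1.306 3.731 4.975
v 1.295 3.855 0.524
v 2.046 4.819 0.665
v 2.634 2.681 1.415
v 3.385 3.645 1.556
v 2.338 3.582 2.198
v 1.51 4.308 1.648
v 3.17 3.192 0.432
v 2.342 3.918 -0.118
v 3.205 4.41 0.609
v 2.69 4.65 1.7
v 1.99 2.85 0.38
v 1.475 3.09 1.471
v -4.227 -1.81 -2.36
v -3.758 -1.821 -2.838
v -3.173 -1.25 -1.34
v -3.875 -1.549 -2.867
v -4.062 -1.328 -2.795
v -4.282 -1.202 -2.637
v -4.49 -1.197 -2.424
v -4.647 -1.314 -2.199
v -4.72 -1.528 -2.005
v -4.696 -1.799 -1.882
v -4.579 -2.071 -1.853
v -4.392 -2.292 -1.925
v -4.172 -2.418 -2.083
v -3.963 -2.423 -2.296
v -3.807 -2.306 -2.522
v -3.733 -2.092 -2.715
f 2 4 1
f 5 2 1
f 1 4 3
f 3 5 1
f 2 8 4
f 6 2 5
f 6 8 2
f 4 8 3
f 7 5 3
f 3 8 7
f 7 6 5
f 8 6 7
f 10 12 9
f 13 10 9
f 9 12 11
f 11 13 9
f 10 16 12
f 14 10 13
f 14 16 10
f 12 16 11
f 15 13 11
f 11 16 15
f 15 14 13
f 16 14 15
f 18 17 21
f 18 21 19
f 19 21 22
f 19 22 20
f 21 17 23
f 21 23 22
f 22 23 24
f 22 24 20
f 23 17 25
f 23 25 24
f 24 25 26
f 24 26 20
f 25 17 27
f 25 27 26
f 26 27 28
f 26 28 20
f 27 17 29
f 27 29 28
f 28 29 30
f 28 30 20
f 29 17 31
f 29 31 30
f 30 31 32
f 30 32 20
f 31 17 33
f 31 33 32
f 32 33 34
f 32 34 20
f 33 17 35
f 33 35 34
f 34 35 36
f 34 36 20
f 35 17 37
f 35 37 36
f 36 37 38
f 36 38 20
f 37 17 39
f 37 39 38
f 38 39 40
f 38 40 20
f 39 17 18
f 39 18 40
f 40 18 19
f 40 19 20
f 41 52 46
f 41 46 42
f 41 42 48
f 41 48 51
f 41 51 52
f 42 46 50
f 46 52 45
f 52 51 43
f 51 48 47
f 48 42 49
f 44 50 45
f 44 45 43
f 44 43 47
f 44 47 49
f 44 49 50
f 45 50 46
f 43 45 52
f 47 43 51
f 49 47 48
f 50 49 42
f 54 53 56
f 54 56 55
f 56 53 57
f 56 57 55
f 57 53 58
f 57 58 55
f 58 53 59
f 58 59 55
f 59 53 60
f 59 60 55
f 60 53 61
f 60 61 55
f 61 53 62
f 61 62 55
f 62 53 63
f 62 63 55
f 63 53 64
f 63 64 55
f 64 53 65
f 64 65 55
f 65 53 66
f 65 66 55
f 66 53 67
f 66 67 55
f 67 53 68
f 67 68 55
f 68 53 54
f 68 54 55



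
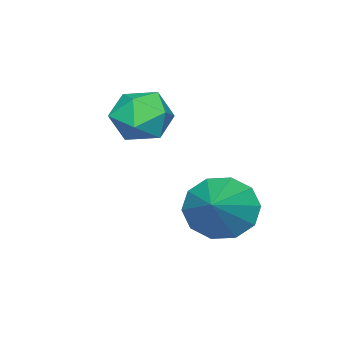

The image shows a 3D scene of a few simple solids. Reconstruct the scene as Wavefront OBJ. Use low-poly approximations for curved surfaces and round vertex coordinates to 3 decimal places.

v -4.08 -1.947 2.392
v -3.743 -1.441 3.075
v -2.797 -1.819 1.665
v -2.46 -1.313 2.348
v -2.625 -2.204 2.476
v -3.418 -2.283 2.926
v -3.122 -0.977 1.814
v -3.915 -1.056 2.264
v -3.151 -0.842 2.718
v -2.844 -1.6 3.128
v -3.696 -1.66 1.612
v -3.389 -2.418 2.022
v -3.075 0.824 -0.171
v -2.559 0.848 -1.015
v -1.625 1.396 0.731
v -2.822 1.395 -0.939
v -3.182 1.724 -0.569
v -3.501 1.709 -0.047
v -3.657 1.357 0.428
v -3.591 0.8 0.674
v -3.327 0.253 0.598
v -2.968 -0.076 0.228
v -2.649 -0.061 -0.294
v -2.493 0.292 -0.769
f 1 12 6
f 1 6 2
f 1 2 8
f 1 8 11
f 1 11 12
f 2 6 10
f 6 12 5
f 12 11 3
f 11 8 7
f 8 2 9
f 4 10 5
f 4 5 3
f 4 3 7
f 4 7 9
f 4 9 10
f 5 10 6
f 3 5 12
f 7 3 11
f 9 7 8
f 10 9 2
f 14 13 16
f 14 16 15
f 16 13 17
f 16 17 15
f 17 13 18
f 17 18 15
f 18 13 19
f 18 19 15
f 19 13 20
f 19 20 15
f 20 13 21
f 20 21 15
f 21 13 22
f 21 22 15
f 22 13 23
f 22 23 15
f 23 13 24
f 23 24 15
f 24 13 14
f 24 14 15



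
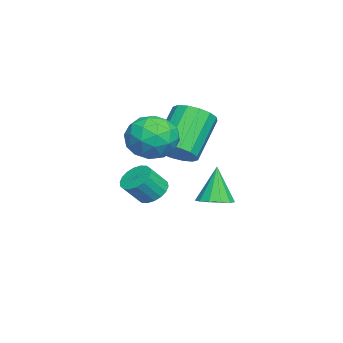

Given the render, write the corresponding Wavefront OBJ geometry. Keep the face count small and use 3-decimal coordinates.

v -0.875 0.521 4.476
v -0.156 0.979 3.877
v -0.544 -0.959 3.743
v 0.175 -0.501 3.144
v 0.339 -0.605 4.167
v 0.134 0.31 4.62
v -0.834 -0.29 3
v -1.039 0.625 3.453
v -0.132 0.477 2.965
v 0.594 0.283 3.686
v -1.294 -0.263 3.934
v -0.568 -0.457 4.655
v -0.545 0.88 4.241
v -0.155 -0.86 3.379
v -0.059 -0.921 3.98
v 0.363 -0.652 3.628
v -0.374 0.487 4.677
v 0.048 0.755 4.325
v 0.34 -0.175 4.496
v -0.748 -0.735 3.295
v -0.326 -0.467 2.943
v -1.063 0.672 3.992
v -0.641 0.941 3.64
v -1.04 0.195 3.124
v -0.108 0.854 3.353
v 0.087 -0.016 2.922
v -0.506 0.109 2.837
v -0.627 0.646 3.104
v 0.318 0.74 3.776
v 0.513 -0.13 3.346
v 0.61 -0.191 3.947
v 0.489 0.346 4.213
v 0.333 0.445 3.24
v -1.213 0.15 4.274
v -1.018 -0.72 3.844
v -1.189 -0.326 3.407
v -1.31 0.211 3.673
v -0.787 0.036 4.698
v -0.592 -0.834 4.267
v -0.073 -0.626 4.516
v -0.194 -0.089 4.783
v -1.033 -0.425 4.38
v 1.367 2.5 1.552
v 1.719 3.072 1.657
v 0.933 2.5 3.008
v 1.367 3.18 1.552
v 1.015 3.072 1.446
v 0.774 2.782 1.375
v 0.722 2.403 1.359
v 0.875 2.054 1.405
v 1.184 1.847 1.497
v 1.551 1.847 1.607
v 1.86 2.055 1.699
v 2.012 2.403 1.744
v 1.96 2.783 1.728
v -3.176 -0.502 0.14
v -2.775 -0.844 -0.321
v -2.284 -1.4 0.519
v -2.684 -1.058 0.98
v -2.605 -0.593 -0.254
v -2.113 -1.148 0.585
v -2.547 -0.323 -0.109
v -2.055 -0.878 0.73
v -2.614 -0.089 0.085
v -2.122 -0.644 0.924
v -2.792 0.064 0.29
v -2.3 -0.492 1.129
v -3.046 0.104 0.466
v -2.555 -0.452 1.305
v -3.326 0.024 0.577
v -2.835 -0.531 1.416
v -3.576 -0.16 0.601
v -3.085 -0.716 1.441
v -3.747 -0.412 0.535
v -3.255 -0.967 1.374
v -3.805 -0.682 0.39
v -3.313 -1.237 1.229
v -3.738 -0.916 0.196
v -3.246 -1.471 1.035
v -3.56 -1.068 -0.009
v -3.068 -1.624 0.83
v -3.305 -1.108 -0.185
v -2.814 -1.664 0.654
v -3.025 -1.029 -0.296
v -2.534 -1.584 0.543
v -1.914 0.564 2.561
v -1.291 0.399 3.145
v -2.602 0.891 4.683
v -3.226 1.056 4.099
v -1.245 0.836 3.045
v -2.556 1.327 4.583
v -1.378 1.2 2.816
v -2.689 1.691 4.354
v -1.654 1.393 2.518
v -2.965 1.885 4.056
v -2.001 1.365 2.232
v -3.312 1.856 3.77
v -2.324 1.122 2.034
v -3.635 1.613 3.572
v -2.538 0.729 1.977
v -3.849 1.221 3.515
v -2.584 0.293 2.077
v -3.895 0.784 3.615
v -2.451 -0.071 2.306
v -3.762 0.42 3.844
v -2.175 -0.265 2.604
v -3.486 0.227 4.142
v -1.828 -0.236 2.89
v -3.139 0.255 4.428
v -1.505 0.007 3.088
v -2.816 0.498 4.626
f 1 38 17
f 38 12 41
f 17 41 6
f 38 41 17
f 1 17 13
f 17 6 18
f 13 18 2
f 17 18 13
f 1 13 22
f 13 2 23
f 22 23 8
f 13 23 22
f 1 22 34
f 22 8 37
f 34 37 11
f 22 37 34
f 1 34 38
f 34 11 42
f 38 42 12
f 34 42 38
f 2 18 29
f 18 6 32
f 29 32 10
f 18 32 29
f 6 41 19
f 41 12 40
f 19 40 5
f 41 40 19
f 12 42 39
f 42 11 35
f 39 35 3
f 42 35 39
f 11 37 36
f 37 8 24
f 36 24 7
f 37 24 36
f 8 23 28
f 23 2 25
f 28 25 9
f 23 25 28
f 4 30 16
f 30 10 31
f 16 31 5
f 30 31 16
f 4 16 14
f 16 5 15
f 14 15 3
f 16 15 14
f 4 14 21
f 14 3 20
f 21 20 7
f 14 20 21
f 4 21 26
f 21 7 27
f 26 27 9
f 21 27 26
f 4 26 30
f 26 9 33
f 30 33 10
f 26 33 30
f 5 31 19
f 31 10 32
f 19 32 6
f 31 32 19
f 3 15 39
f 15 5 40
f 39 40 12
f 15 40 39
f 7 20 36
f 20 3 35
f 36 35 11
f 20 35 36
f 9 27 28
f 27 7 24
f 28 24 8
f 27 24 28
f 10 33 29
f 33 9 25
f 29 25 2
f 33 25 29
f 44 43 46
f 44 46 45
f 46 43 47
f 46 47 45
f 47 43 48
f 47 48 45
f 48 43 49
f 48 49 45
f 49 43 50
f 49 50 45
f 50 43 51
f 50 51 45
f 51 43 52
f 51 52 45
f 52 43 53
f 52 53 45
f 53 43 54
f 53 54 45
f 54 43 55
f 54 55 45
f 55 43 44
f 55 44 45
f 57 56 60
f 57 60 58
f 58 60 61
f 58 61 59
f 60 56 62
f 60 62 61
f 61 62 63
f 61 63 59
f 62 56 64
f 62 64 63
f 63 64 65
f 63 65 59
f 64 56 66
f 64 66 65
f 65 66 67
f 65 67 59
f 66 56 68
f 66 68 67
f 67 68 69
f 67 69 59
f 68 56 70
f 68 70 69
f 69 70 71
f 69 71 59
f 70 56 72
f 70 72 71
f 71 72 73
f 71 73 59
f 72 56 74
f 72 74 73
f 73 74 75
f 73 75 59
f 74 56 76
f 74 76 75
f 75 76 77
f 75 77 59
f 76 56 78
f 76 78 77
f 77 78 79
f 77 79 59
f 78 56 80
f 78 80 79
f 79 80 81
f 79 81 59
f 80 56 82
f 80 82 81
f 81 82 83
f 81 83 59
f 82 56 84
f 82 84 83
f 83 84 85
f 83 85 59
f 84 56 57
f 84 57 85
f 85 57 58
f 85 58 59
f 87 86 90
f 87 90 88
f 88 90 91
f 88 91 89
f 90 86 92
f 90 92 91
f 91 92 93
f 91 93 89
f 92 86 94
f 92 94 93
f 93 94 95
f 93 95 89
f 94 86 96
f 94 96 95
f 95 96 97
f 95 97 89
f 96 86 98
f 96 98 97
f 97 98 99
f 97 99 89
f 98 86 100
f 98 100 99
f 99 100 101
f 99 101 89
f 100 86 102
f 100 102 101
f 101 102 103
f 101 103 89
f 102 86 104
f 102 104 103
f 103 104 105
f 103 105 89
f 104 86 106
f 104 106 105
f 105 106 107
f 105 107 89
f 106 86 108
f 106 108 107
f 107 108 109
f 107 109 89
f 108 86 110
f 108 110 109
f 109 110 111
f 109 111 89
f 110 86 87
f 110 87 111
f 111 87 88
f 111 88 89



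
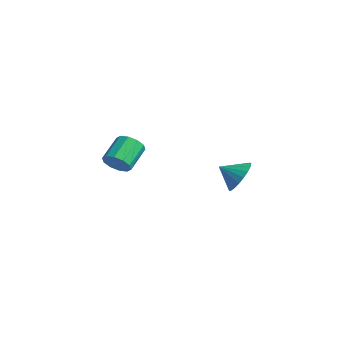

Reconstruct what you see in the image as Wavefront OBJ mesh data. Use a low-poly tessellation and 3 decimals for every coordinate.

v -3.174 -3.461 -4.194
v -2.625 -2.936 -4.502
v -3.316 -1.714 -3.654
v -3.866 -2.239 -3.346
v -3.024 -2.946 -4.814
v -3.715 -1.724 -3.966
v -3.481 -3.152 -4.889
v -4.172 -1.93 -4.041
v -3.821 -3.476 -4.699
v -4.512 -2.254 -3.851
v -3.914 -3.795 -4.316
v -4.605 -2.573 -3.468
v -3.724 -3.986 -3.886
v -4.415 -2.764 -3.038
v -3.325 -3.976 -3.574
v -4.016 -2.754 -2.726
v -2.868 -3.77 -3.499
v -3.559 -2.548 -2.651
v -2.528 -3.446 -3.689
v -3.219 -2.224 -2.841
v -2.435 -3.127 -4.072
v -3.126 -1.905 -3.224
v 2.839 0.016 -3.375
v 3.575 -0.026 -2.684
v 2.201 -0.796 -2.745
v 3.331 0.282 -2.534
v 3.003 0.543 -2.529
v 2.646 0.714 -2.671
v 2.323 0.764 -2.934
v 2.088 0.684 -3.273
v 1.984 0.489 -3.63
v 2.027 0.213 -3.943
v 2.211 -0.098 -4.158
v 2.503 -0.389 -4.237
v 2.854 -0.61 -4.167
v 3.202 -0.723 -3.961
v 3.487 -0.707 -3.653
v 3.66 -0.567 -3.297
v 3.691 -0.326 -2.954
f 2 1 5
f 2 5 3
f 3 5 6
f 3 6 4
f 5 1 7
f 5 7 6
f 6 7 8
f 6 8 4
f 7 1 9
f 7 9 8
f 8 9 10
f 8 10 4
f 9 1 11
f 9 11 10
f 10 11 12
f 10 12 4
f 11 1 13
f 11 13 12
f 12 13 14
f 12 14 4
f 13 1 15
f 13 15 14
f 14 15 16
f 14 16 4
f 15 1 17
f 15 17 16
f 16 17 18
f 16 18 4
f 17 1 19
f 17 19 18
f 18 19 20
f 18 20 4
f 19 1 21
f 19 21 20
f 20 21 22
f 20 22 4
f 21 1 2
f 21 2 22
f 22 2 3
f 22 3 4
f 24 23 26
f 24 26 25
f 26 23 27
f 26 27 25
f 27 23 28
f 27 28 25
f 28 23 29
f 28 29 25
f 29 23 30
f 29 30 25
f 30 23 31
f 30 31 25
f 31 23 32
f 31 32 25
f 32 23 33
f 32 33 25
f 33 23 34
f 33 34 25
f 34 23 35
f 34 35 25
f 35 23 36
f 35 36 25
f 36 23 37
f 36 37 25
f 37 23 38
f 37 38 25
f 38 23 39
f 38 39 25
f 39 23 24
f 39 24 25

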